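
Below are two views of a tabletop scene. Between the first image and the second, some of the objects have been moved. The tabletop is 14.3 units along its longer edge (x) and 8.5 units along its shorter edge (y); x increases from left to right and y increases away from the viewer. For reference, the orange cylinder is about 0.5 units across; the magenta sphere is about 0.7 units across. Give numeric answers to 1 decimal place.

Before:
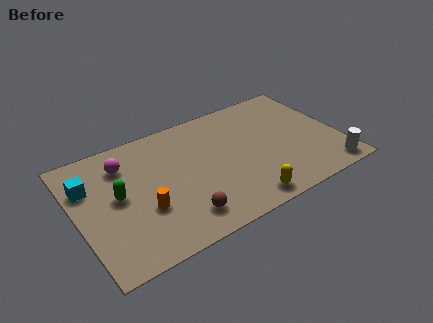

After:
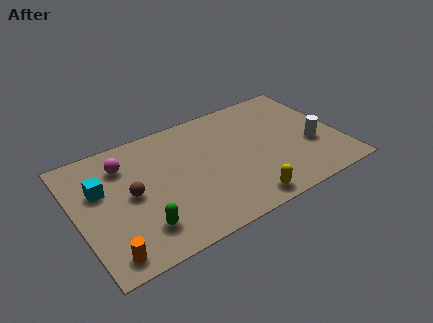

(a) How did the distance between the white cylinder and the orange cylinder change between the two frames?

+1.6

They were about 10.1 units apart before and 11.7 after — 1.6 units further apart.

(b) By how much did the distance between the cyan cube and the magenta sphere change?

-0.3

The distance was about 2.1 in the first image and 1.8 in the second, so they moved 0.3 units closer together.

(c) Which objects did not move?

the yellow capsule and the magenta sphere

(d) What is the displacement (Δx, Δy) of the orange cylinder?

(-2.2, -1.9)

The orange cylinder started near (3.4, 3.0) and ended near (1.2, 1.1).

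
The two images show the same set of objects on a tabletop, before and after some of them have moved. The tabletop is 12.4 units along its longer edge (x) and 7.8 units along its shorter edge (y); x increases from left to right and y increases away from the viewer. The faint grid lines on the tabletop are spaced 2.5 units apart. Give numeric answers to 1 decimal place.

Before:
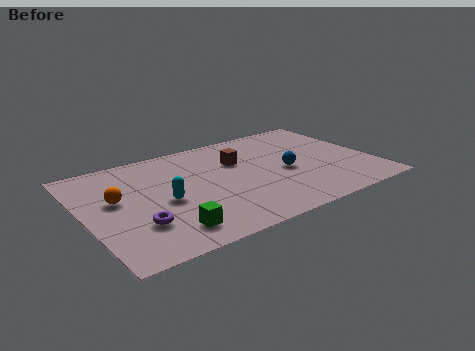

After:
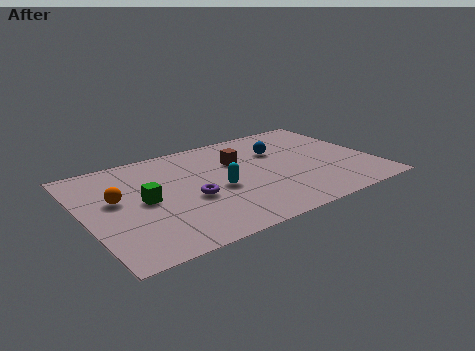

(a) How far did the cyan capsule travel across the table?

2.3

From (3.3, 3.5) to (5.6, 3.4), the cyan capsule covered √(2.3² + 0.1²) ≈ 2.3 units.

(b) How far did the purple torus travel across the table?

2.6

The purple torus moved from about (2.0, 2.3) to (4.4, 3.2), a distance of √(2.4² + 0.9²) ≈ 2.6.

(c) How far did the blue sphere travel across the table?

1.8

The blue sphere was near (8.6, 3.5) before and (8.6, 5.3) after, so it travelled √(0.0² + 1.8²) ≈ 1.8 units.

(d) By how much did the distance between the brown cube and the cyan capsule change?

-1.7

They were about 3.9 units apart before and 2.2 after — 1.7 units closer together.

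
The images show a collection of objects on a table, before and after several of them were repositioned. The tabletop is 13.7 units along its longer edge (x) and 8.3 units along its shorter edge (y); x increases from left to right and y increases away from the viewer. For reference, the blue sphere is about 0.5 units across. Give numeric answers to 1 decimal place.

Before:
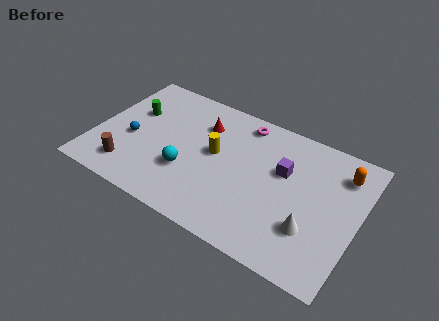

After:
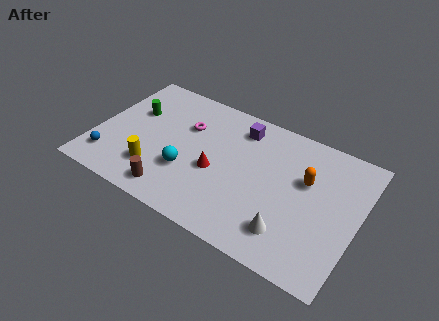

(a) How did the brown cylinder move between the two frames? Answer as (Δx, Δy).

(2.4, -0.4)

From the two frames, the brown cylinder sits at roughly (2.1, 1.6) before and (4.5, 1.2) after.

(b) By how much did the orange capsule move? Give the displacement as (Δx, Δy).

(-1.7, -1.3)

The orange capsule was at about (12.6, 6.5) and moved to about (10.9, 5.2).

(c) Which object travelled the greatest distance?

the yellow cylinder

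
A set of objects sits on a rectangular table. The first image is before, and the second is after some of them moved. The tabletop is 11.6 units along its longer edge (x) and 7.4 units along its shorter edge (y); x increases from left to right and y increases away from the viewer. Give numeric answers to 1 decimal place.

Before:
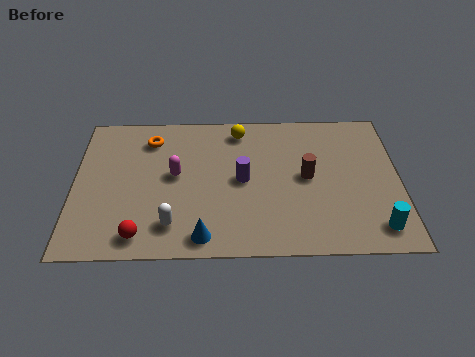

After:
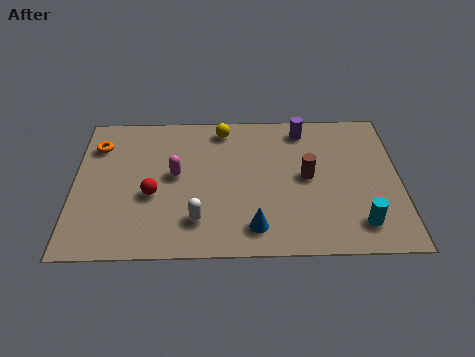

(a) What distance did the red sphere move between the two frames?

2.0

The red sphere was near (2.4, 1.0) before and (2.8, 3.0) after, so it travelled √(0.4² + 2.0²) ≈ 2.0 units.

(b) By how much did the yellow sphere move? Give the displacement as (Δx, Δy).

(-0.6, 0.1)

The yellow sphere started near (5.9, 6.3) and ended near (5.3, 6.4).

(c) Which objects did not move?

the brown cylinder and the magenta capsule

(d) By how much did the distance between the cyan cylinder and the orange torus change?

+0.9

Before: roughly 9.3 units apart; after: 10.2. That's 0.9 units further apart.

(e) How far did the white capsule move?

0.9

The white capsule was near (3.5, 1.5) before and (4.4, 1.7) after, so it travelled √(0.9² + 0.2²) ≈ 0.9 units.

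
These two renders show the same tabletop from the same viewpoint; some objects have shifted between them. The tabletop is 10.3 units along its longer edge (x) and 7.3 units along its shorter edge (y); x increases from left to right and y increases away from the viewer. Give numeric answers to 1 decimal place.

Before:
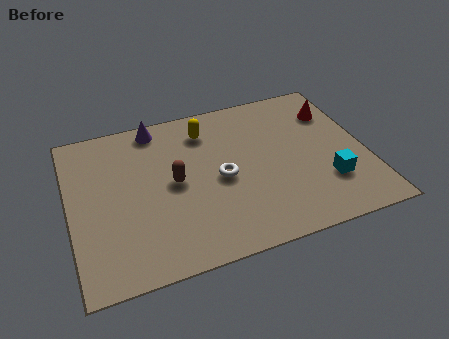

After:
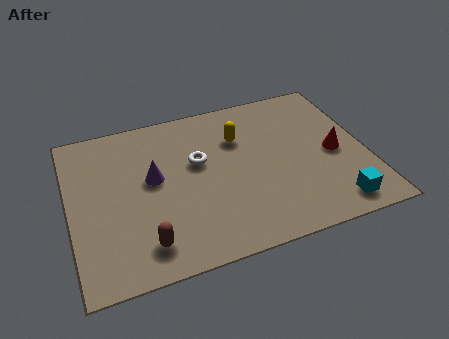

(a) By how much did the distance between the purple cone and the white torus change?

-2.1

Before: roughly 3.7 units apart; after: 1.6. That's 2.1 units closer together.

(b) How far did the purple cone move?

2.4

The purple cone was near (3.2, 6.5) before and (2.9, 4.1) after, so it travelled √(0.3² + 2.4²) ≈ 2.4 units.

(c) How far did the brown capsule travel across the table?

2.7

From (3.6, 3.7) to (2.4, 1.3), the brown capsule covered √(1.2² + 2.4²) ≈ 2.7 units.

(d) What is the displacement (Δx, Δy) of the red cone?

(-0.2, -2.0)

From the two frames, the red cone sits at roughly (9.4, 5.4) before and (9.2, 3.4) after.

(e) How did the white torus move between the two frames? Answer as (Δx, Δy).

(-0.7, 1.0)

The white torus was at about (5.2, 3.4) and moved to about (4.5, 4.4).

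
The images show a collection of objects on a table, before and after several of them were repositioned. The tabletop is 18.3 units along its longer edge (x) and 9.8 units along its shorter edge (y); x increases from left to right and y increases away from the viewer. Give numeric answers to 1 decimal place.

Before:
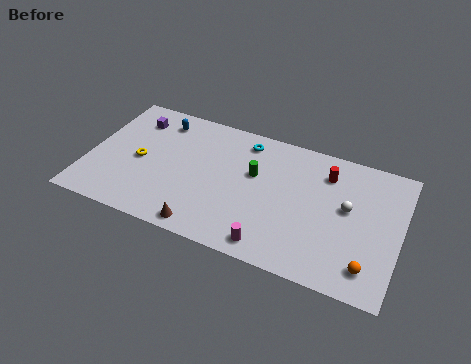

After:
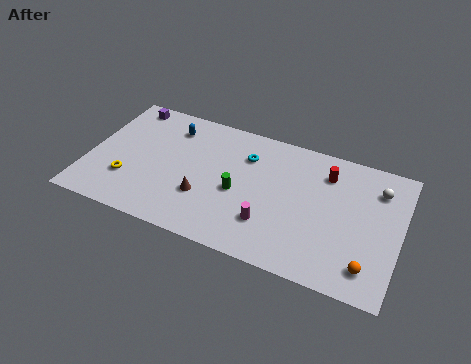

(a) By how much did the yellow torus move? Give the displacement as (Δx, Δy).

(-0.5, -1.7)

The yellow torus started near (3.0, 4.6) and ended near (2.5, 2.9).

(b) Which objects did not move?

the orange sphere and the red cylinder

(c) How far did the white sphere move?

2.6

The white sphere moved from about (15.2, 5.5) to (16.8, 7.5), a distance of √(1.6² + 2.0²) ≈ 2.6.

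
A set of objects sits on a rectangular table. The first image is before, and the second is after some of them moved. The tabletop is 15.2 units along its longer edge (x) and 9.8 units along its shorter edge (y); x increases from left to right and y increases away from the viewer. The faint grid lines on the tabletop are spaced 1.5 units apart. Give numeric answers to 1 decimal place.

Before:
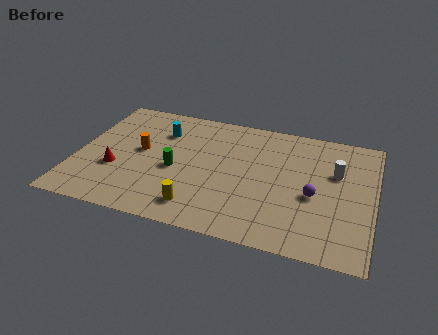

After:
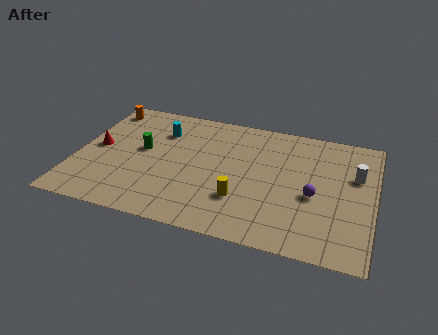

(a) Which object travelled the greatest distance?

the orange cylinder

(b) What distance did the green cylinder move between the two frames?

2.1

The green cylinder moved from about (5.1, 4.3) to (3.3, 5.4), a distance of √(1.8² + 1.1²) ≈ 2.1.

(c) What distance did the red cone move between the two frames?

1.9

The red cone moved from about (2.1, 3.5) to (1.0, 5.0), a distance of √(1.1² + 1.5²) ≈ 1.9.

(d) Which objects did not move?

the purple sphere and the cyan cylinder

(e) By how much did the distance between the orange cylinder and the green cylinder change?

+1.7

The distance was about 2.1 in the first image and 3.8 in the second, so they moved 1.7 units further apart.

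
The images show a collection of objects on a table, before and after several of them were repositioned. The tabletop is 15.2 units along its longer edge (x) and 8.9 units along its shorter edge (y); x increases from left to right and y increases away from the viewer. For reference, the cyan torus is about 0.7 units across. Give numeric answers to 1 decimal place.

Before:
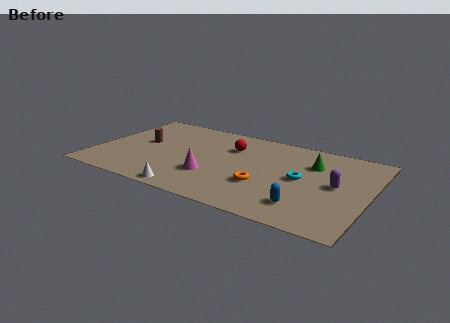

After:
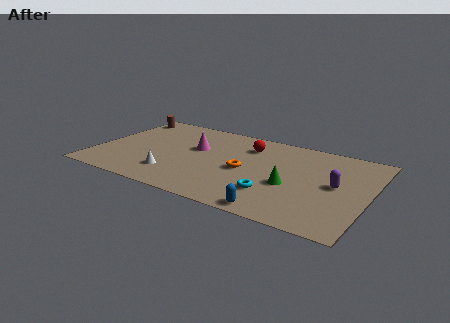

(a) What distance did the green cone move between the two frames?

2.8

From (11.9, 6.3) to (11.0, 3.6), the green cone covered √(0.9² + 2.7²) ≈ 2.8 units.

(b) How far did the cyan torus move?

2.5

From (11.5, 4.5) to (10.2, 2.4), the cyan torus covered √(1.3² + 2.1²) ≈ 2.5 units.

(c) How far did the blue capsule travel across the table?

1.8

The blue capsule was near (12.0, 1.9) before and (10.6, 0.8) after, so it travelled √(1.4² + 1.1²) ≈ 1.8 units.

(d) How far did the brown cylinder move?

3.1

The brown cylinder moved from about (2.4, 4.9) to (0.8, 7.6), a distance of √(1.6² + 2.7²) ≈ 3.1.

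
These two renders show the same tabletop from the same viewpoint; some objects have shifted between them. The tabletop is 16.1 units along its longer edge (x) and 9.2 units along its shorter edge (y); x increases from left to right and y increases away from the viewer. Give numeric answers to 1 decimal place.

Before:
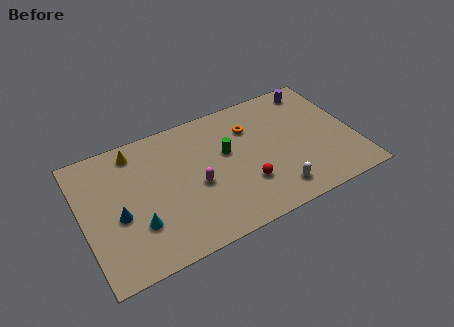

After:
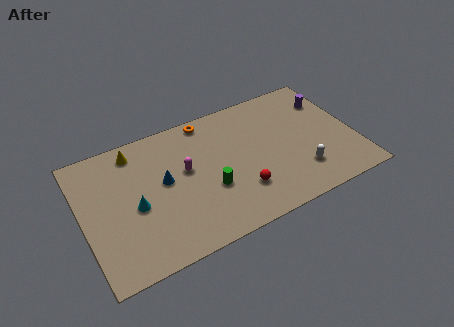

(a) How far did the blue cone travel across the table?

3.0

The blue cone was near (2.0, 3.9) before and (4.8, 5.1) after, so it travelled √(2.8² + 1.2²) ≈ 3.0 units.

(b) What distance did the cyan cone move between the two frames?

1.3

The cyan cone moved from about (3.0, 2.8) to (3.0, 4.1), a distance of √(0.0² + 1.3²) ≈ 1.3.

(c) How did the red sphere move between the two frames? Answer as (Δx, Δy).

(-0.4, -0.3)

From the two frames, the red sphere sits at roughly (9.4, 2.8) before and (9.0, 2.5) after.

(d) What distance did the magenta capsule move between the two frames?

1.4

The magenta capsule moved from about (6.6, 4.0) to (6.1, 5.3), a distance of √(0.5² + 1.3²) ≈ 1.4.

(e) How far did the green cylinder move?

2.5

The green cylinder was near (8.6, 5.5) before and (7.3, 3.4) after, so it travelled √(1.3² + 2.1²) ≈ 2.5 units.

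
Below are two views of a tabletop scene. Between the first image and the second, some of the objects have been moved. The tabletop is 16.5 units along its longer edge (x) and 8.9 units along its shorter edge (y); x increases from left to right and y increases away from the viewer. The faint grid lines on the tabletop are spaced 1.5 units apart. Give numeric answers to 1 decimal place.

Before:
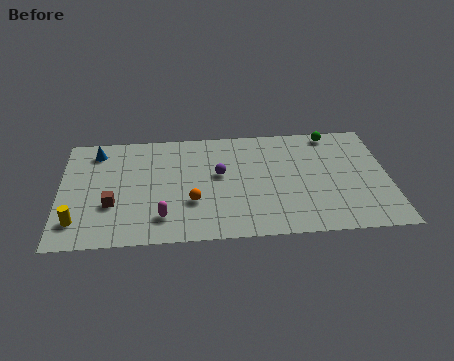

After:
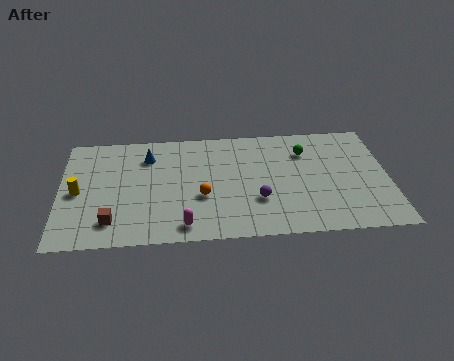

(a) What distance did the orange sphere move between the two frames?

0.6

From (6.6, 3.0) to (7.1, 3.4), the orange sphere covered √(0.5² + 0.4²) ≈ 0.6 units.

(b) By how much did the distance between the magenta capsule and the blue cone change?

-0.5

The distance was about 6.4 in the first image and 5.9 in the second, so they moved 0.5 units closer together.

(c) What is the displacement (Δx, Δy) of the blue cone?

(2.6, -0.6)

From the two frames, the blue cone sits at roughly (1.8, 7.4) before and (4.4, 6.8) after.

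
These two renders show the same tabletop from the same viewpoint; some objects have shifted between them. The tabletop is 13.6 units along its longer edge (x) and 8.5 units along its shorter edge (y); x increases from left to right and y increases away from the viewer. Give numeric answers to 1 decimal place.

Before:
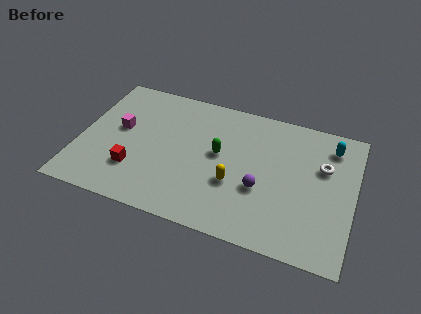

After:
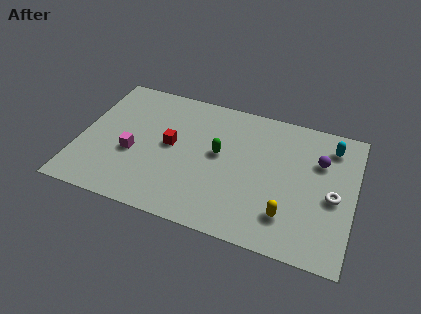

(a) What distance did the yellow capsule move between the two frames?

2.9

From (7.8, 3.1) to (10.5, 2.0), the yellow capsule covered √(2.7² + 1.1²) ≈ 2.9 units.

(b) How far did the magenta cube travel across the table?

1.6

From (1.9, 4.8) to (2.7, 3.4), the magenta cube covered √(0.8² + 1.4²) ≈ 1.6 units.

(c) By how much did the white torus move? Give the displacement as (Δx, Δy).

(0.6, -1.7)

The white torus was at about (12.0, 5.5) and moved to about (12.6, 3.8).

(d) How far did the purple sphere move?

3.7

From (9.1, 3.2) to (11.8, 5.8), the purple sphere covered √(2.7² + 2.6²) ≈ 3.7 units.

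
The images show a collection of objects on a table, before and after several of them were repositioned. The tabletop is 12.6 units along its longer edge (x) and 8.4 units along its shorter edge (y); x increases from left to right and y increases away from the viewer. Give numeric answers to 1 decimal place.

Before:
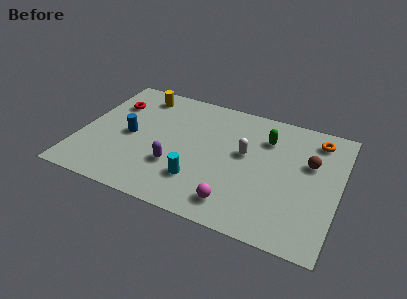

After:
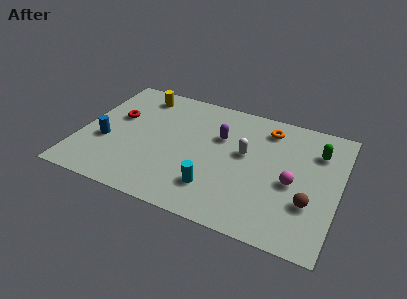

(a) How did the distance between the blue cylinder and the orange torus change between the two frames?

-0.9

They were about 9.4 units apart before and 8.5 after — 0.9 units closer together.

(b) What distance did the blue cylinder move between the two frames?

1.4

The blue cylinder moved from about (2.4, 4.0) to (1.3, 3.2), a distance of √(1.1² + 0.8²) ≈ 1.4.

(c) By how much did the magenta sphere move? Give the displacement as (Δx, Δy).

(2.5, 2.3)

The magenta sphere started near (7.9, 1.4) and ended near (10.4, 3.7).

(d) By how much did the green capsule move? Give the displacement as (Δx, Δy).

(2.5, 0.0)

The green capsule was at about (8.9, 6.2) and moved to about (11.4, 6.2).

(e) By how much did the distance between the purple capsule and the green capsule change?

-0.6

The distance was about 5.4 in the first image and 4.8 in the second, so they moved 0.6 units closer together.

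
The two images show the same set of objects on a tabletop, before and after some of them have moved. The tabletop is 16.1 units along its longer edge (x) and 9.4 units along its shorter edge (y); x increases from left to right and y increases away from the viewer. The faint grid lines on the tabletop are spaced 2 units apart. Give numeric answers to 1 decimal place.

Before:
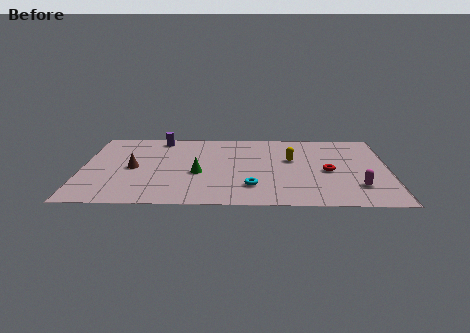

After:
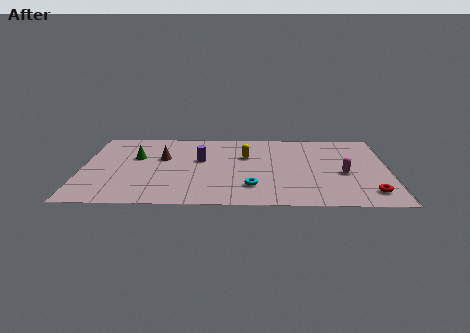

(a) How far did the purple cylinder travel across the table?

3.5

The purple cylinder moved from about (4.0, 8.3) to (6.2, 5.6), a distance of √(2.2² + 2.7²) ≈ 3.5.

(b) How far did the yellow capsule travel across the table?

2.4

From (11.0, 5.7) to (8.6, 6.1), the yellow capsule covered √(2.4² + 0.4²) ≈ 2.4 units.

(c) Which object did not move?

the cyan torus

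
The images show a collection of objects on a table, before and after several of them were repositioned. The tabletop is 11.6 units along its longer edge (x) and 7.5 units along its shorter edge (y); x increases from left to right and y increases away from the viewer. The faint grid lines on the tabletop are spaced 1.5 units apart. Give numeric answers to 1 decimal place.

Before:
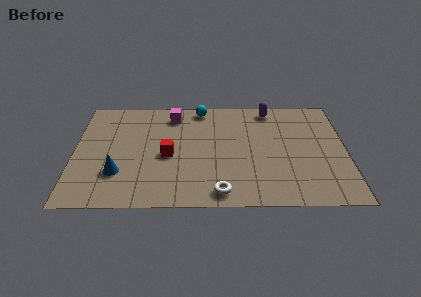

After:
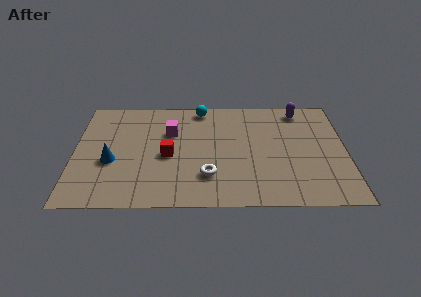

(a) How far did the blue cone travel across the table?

0.9

From (1.9, 2.2) to (1.6, 3.0), the blue cone covered √(0.3² + 0.8²) ≈ 0.9 units.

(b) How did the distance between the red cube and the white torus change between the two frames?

-1.1

Before: roughly 3.3 units apart; after: 2.2. That's 1.1 units closer together.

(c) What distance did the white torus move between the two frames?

1.2

From (6.2, 0.9) to (5.7, 2.0), the white torus covered √(0.5² + 1.1²) ≈ 1.2 units.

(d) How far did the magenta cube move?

1.2

The magenta cube moved from about (4.2, 6.2) to (4.1, 5.0), a distance of √(0.1² + 1.2²) ≈ 1.2.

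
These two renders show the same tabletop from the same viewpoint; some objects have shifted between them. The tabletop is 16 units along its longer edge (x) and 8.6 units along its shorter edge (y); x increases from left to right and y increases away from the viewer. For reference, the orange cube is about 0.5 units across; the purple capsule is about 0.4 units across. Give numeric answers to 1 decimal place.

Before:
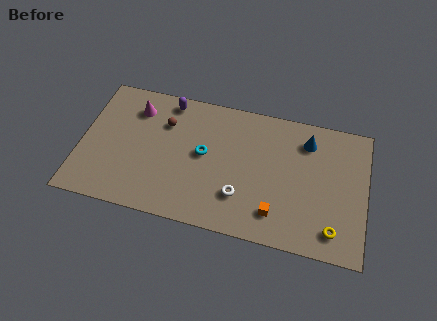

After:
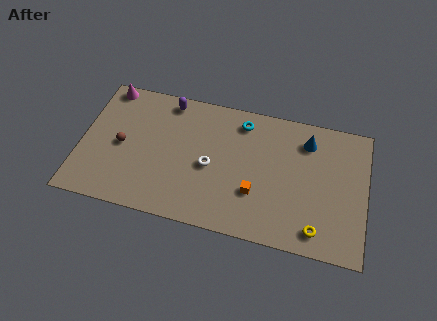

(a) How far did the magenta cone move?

2.0

The magenta cone was near (2.9, 6.7) before and (1.2, 7.8) after, so it travelled √(1.7² + 1.1²) ≈ 2.0 units.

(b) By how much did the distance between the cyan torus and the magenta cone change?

+3.2

Before: roughly 4.5 units apart; after: 7.7. That's 3.2 units further apart.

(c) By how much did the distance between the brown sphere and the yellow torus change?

+0.7

Before: roughly 10.7 units apart; after: 11.4. That's 0.7 units further apart.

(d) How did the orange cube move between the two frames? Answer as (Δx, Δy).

(-1.2, 1.0)

The orange cube was at about (11.1, 1.8) and moved to about (9.9, 2.8).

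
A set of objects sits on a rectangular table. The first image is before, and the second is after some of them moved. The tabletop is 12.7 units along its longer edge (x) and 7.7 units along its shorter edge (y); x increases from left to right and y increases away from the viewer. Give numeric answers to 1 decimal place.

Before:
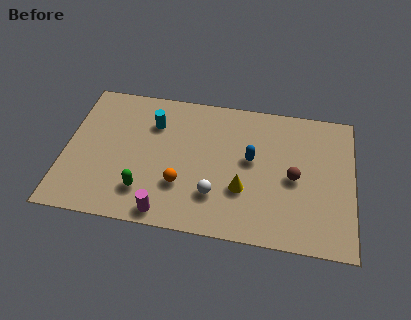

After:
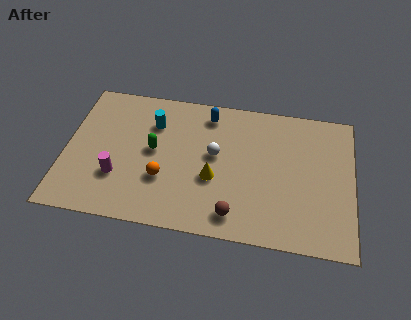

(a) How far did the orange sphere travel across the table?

0.8

The orange sphere moved from about (5.2, 2.4) to (4.4, 2.6), a distance of √(0.8² + 0.2²) ≈ 0.8.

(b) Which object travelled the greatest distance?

the brown sphere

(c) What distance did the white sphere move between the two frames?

2.2

The white sphere was near (6.7, 2.1) before and (6.6, 4.3) after, so it travelled √(0.1² + 2.2²) ≈ 2.2 units.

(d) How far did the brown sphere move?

3.5

From (10.1, 3.6) to (7.6, 1.2), the brown sphere covered √(2.5² + 2.4²) ≈ 3.5 units.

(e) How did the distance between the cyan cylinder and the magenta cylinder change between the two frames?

-1.4

They were about 4.9 units apart before and 3.5 after — 1.4 units closer together.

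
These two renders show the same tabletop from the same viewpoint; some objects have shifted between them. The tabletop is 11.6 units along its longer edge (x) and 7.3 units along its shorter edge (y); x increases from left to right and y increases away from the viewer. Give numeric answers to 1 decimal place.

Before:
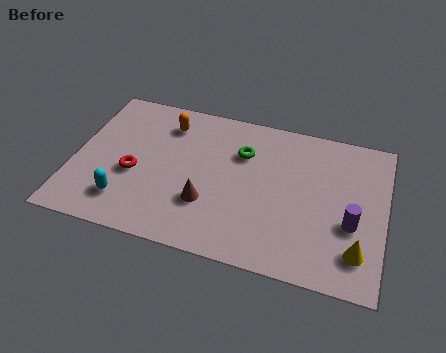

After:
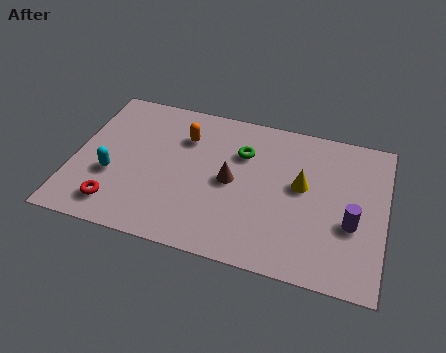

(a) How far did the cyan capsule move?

1.3

The cyan capsule moved from about (2.1, 1.6) to (1.5, 2.7), a distance of √(0.6² + 1.1²) ≈ 1.3.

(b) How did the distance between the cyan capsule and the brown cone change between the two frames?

+1.4

They were about 3.1 units apart before and 4.5 after — 1.4 units further apart.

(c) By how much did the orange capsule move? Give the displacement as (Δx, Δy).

(0.7, -0.5)

The orange capsule started near (3.3, 5.8) and ended near (4.0, 5.3).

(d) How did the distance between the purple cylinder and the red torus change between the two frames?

+0.6

They were about 8.1 units apart before and 8.7 after — 0.6 units further apart.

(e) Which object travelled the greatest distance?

the yellow cone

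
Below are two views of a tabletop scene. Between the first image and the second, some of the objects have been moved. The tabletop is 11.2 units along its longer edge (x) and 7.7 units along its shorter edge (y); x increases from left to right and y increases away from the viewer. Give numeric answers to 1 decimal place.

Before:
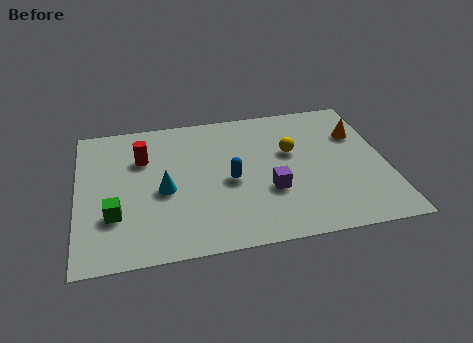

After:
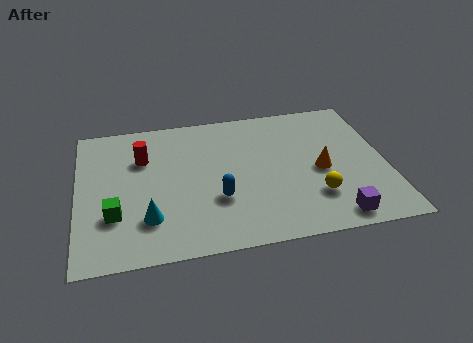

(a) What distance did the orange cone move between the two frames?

2.3

The orange cone moved from about (10.3, 5.3) to (8.8, 3.5), a distance of √(1.5² + 1.8²) ≈ 2.3.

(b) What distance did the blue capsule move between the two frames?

1.0

The blue capsule was near (5.5, 3.5) before and (5.0, 2.6) after, so it travelled √(0.5² + 0.9²) ≈ 1.0 units.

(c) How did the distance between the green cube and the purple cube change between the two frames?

+2.3

Before: roughly 5.6 units apart; after: 7.9. That's 2.3 units further apart.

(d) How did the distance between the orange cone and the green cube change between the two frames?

-1.9

Before: roughly 9.5 units apart; after: 7.6. That's 1.9 units closer together.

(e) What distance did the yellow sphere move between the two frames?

2.7

From (7.8, 4.7) to (8.5, 2.1), the yellow sphere covered √(0.7² + 2.6²) ≈ 2.7 units.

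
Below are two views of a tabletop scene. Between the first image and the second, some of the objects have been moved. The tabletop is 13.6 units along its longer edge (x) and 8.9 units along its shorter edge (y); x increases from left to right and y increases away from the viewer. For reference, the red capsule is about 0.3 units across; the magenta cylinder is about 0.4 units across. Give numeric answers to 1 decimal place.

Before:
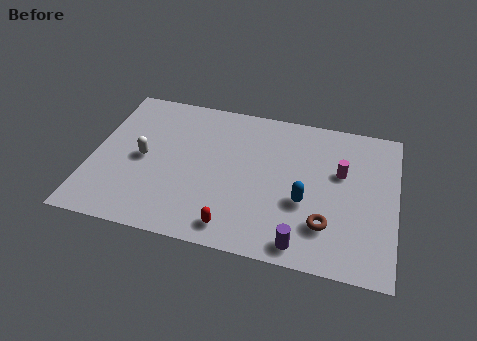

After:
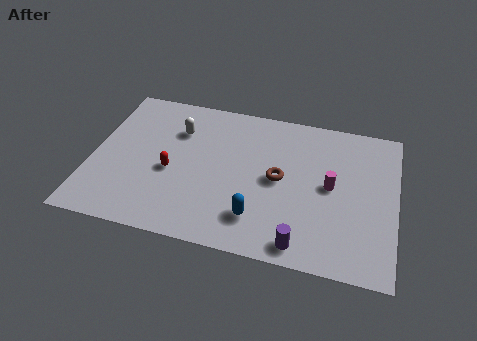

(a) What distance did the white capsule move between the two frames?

2.5

From (2.3, 4.3) to (3.7, 6.4), the white capsule covered √(1.4² + 2.1²) ≈ 2.5 units.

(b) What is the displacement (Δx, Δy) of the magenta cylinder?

(-0.4, -0.9)

The magenta cylinder was at about (11.1, 5.5) and moved to about (10.7, 4.6).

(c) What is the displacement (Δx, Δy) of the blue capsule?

(-2.0, -1.4)

From the two frames, the blue capsule sits at roughly (9.6, 3.4) before and (7.6, 2.0) after.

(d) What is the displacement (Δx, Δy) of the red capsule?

(-3.0, 2.6)

From the two frames, the red capsule sits at roughly (6.6, 1.2) before and (3.6, 3.8) after.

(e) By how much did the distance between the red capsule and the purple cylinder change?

+3.6

The distance was about 3.0 in the first image and 6.6 in the second, so they moved 3.6 units further apart.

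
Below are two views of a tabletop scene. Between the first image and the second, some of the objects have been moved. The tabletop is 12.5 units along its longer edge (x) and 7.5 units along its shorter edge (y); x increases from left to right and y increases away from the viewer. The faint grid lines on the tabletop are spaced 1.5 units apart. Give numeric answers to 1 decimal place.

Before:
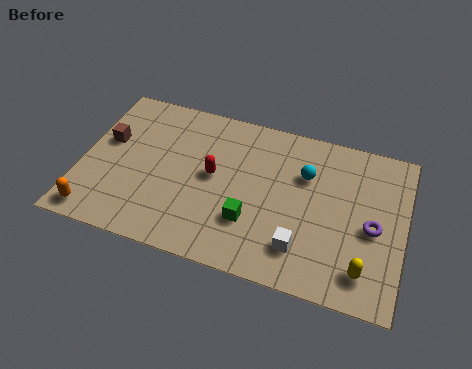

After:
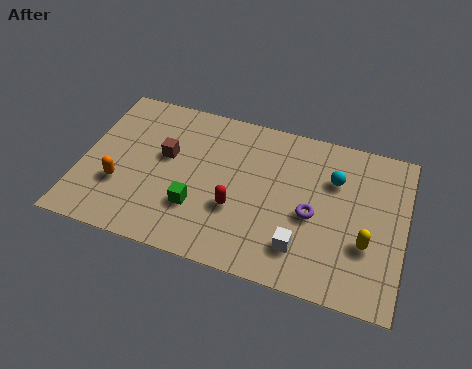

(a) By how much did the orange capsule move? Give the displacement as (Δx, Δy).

(0.8, 1.6)

The orange capsule was at about (0.8, 0.9) and moved to about (1.6, 2.5).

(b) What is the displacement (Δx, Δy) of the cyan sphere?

(1.1, 0.1)

From the two frames, the cyan sphere sits at roughly (8.6, 5.1) before and (9.7, 5.2) after.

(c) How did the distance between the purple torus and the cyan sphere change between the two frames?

-1.2

The distance was about 3.2 in the first image and 2.0 in the second, so they moved 1.2 units closer together.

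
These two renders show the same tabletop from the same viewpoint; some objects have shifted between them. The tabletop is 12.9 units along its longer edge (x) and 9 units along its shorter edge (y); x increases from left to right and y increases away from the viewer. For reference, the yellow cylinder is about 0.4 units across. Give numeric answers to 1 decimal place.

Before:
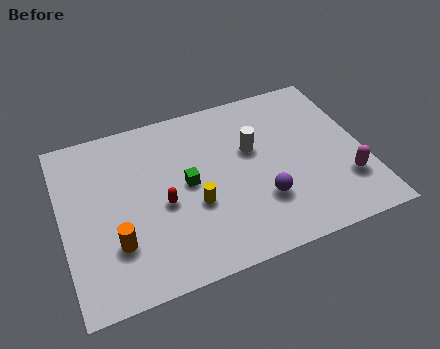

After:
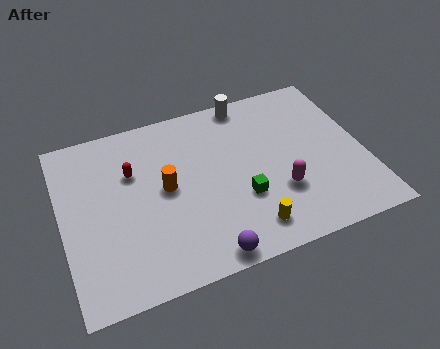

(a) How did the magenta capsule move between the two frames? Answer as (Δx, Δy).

(-2.8, 0.4)

The magenta capsule was at about (11.9, 2.5) and moved to about (9.1, 2.9).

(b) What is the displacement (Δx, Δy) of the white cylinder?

(0.1, 2.7)

The white cylinder started near (8.2, 5.5) and ended near (8.3, 8.2).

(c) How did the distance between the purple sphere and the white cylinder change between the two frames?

+5.0

Before: roughly 2.8 units apart; after: 7.8. That's 5.0 units further apart.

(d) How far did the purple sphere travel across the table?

3.2

The purple sphere was near (8.3, 2.7) before and (5.7, 0.8) after, so it travelled √(2.6² + 1.9²) ≈ 3.2 units.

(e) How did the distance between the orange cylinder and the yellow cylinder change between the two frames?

+1.0

Before: roughly 3.5 units apart; after: 4.5. That's 1.0 units further apart.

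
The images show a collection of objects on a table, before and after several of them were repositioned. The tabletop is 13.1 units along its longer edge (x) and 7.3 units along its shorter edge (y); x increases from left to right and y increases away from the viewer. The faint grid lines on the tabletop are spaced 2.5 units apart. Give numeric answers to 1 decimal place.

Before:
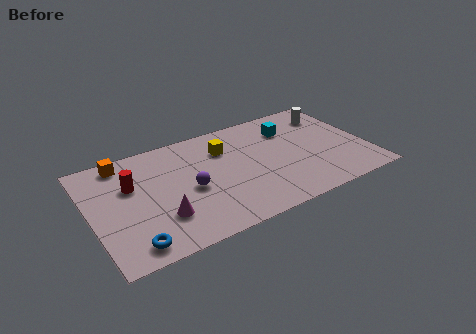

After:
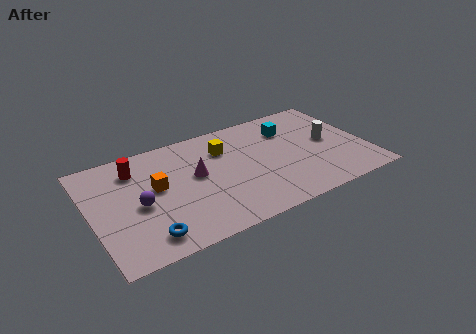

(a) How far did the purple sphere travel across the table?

2.4

From (4.6, 3.3) to (2.2, 3.3), the purple sphere covered √(2.4² + 0.0²) ≈ 2.4 units.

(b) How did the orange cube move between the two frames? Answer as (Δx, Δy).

(1.3, -2.3)

The orange cube was at about (1.8, 6.4) and moved to about (3.1, 4.1).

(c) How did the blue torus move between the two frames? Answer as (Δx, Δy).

(0.7, 0.2)

From the two frames, the blue torus sits at roughly (1.6, 1.0) before and (2.3, 1.2) after.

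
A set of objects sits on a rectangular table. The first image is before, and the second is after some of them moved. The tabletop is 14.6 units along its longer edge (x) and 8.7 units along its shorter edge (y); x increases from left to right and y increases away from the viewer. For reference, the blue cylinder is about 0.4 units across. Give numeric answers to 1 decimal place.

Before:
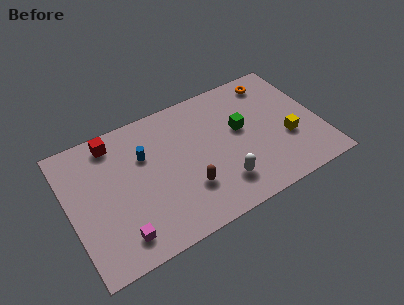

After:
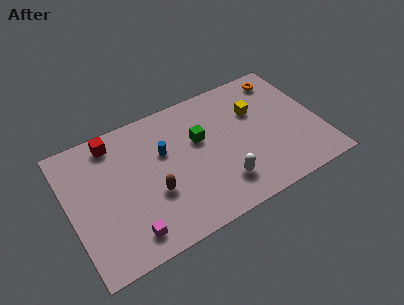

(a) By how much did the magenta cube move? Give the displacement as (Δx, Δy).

(0.5, -0.1)

The magenta cube started near (2.5, 1.5) and ended near (3.0, 1.4).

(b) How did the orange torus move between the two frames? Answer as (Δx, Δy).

(0.6, 0.0)

From the two frames, the orange torus sits at roughly (12.4, 7.4) before and (13.0, 7.4) after.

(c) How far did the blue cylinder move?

1.1

The blue cylinder was near (4.5, 5.8) before and (5.6, 5.5) after, so it travelled √(1.1² + 0.3²) ≈ 1.1 units.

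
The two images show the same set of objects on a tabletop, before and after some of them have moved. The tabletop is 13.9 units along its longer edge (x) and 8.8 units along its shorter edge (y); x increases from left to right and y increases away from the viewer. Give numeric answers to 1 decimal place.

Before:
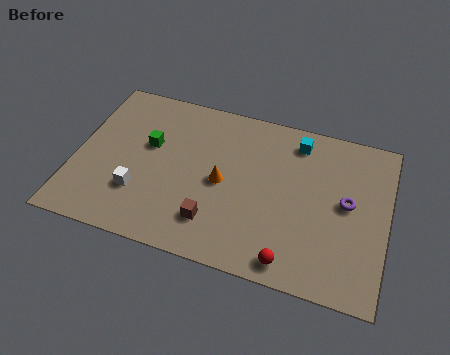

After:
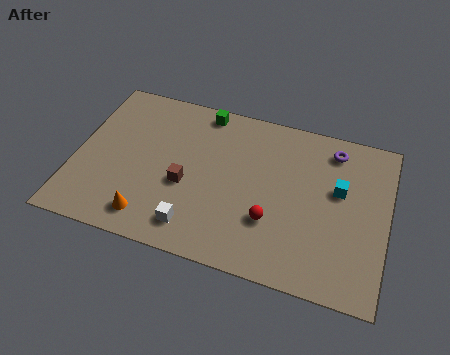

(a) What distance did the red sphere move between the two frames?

2.1

The red sphere moved from about (9.9, 1.0) to (8.9, 2.8), a distance of √(1.0² + 1.8²) ≈ 2.1.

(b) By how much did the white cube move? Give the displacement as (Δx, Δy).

(2.6, -1.1)

The white cube was at about (3.0, 2.6) and moved to about (5.6, 1.5).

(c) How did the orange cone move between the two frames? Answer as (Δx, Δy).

(-3.0, -2.8)

From the two frames, the orange cone sits at roughly (6.6, 4.2) before and (3.6, 1.4) after.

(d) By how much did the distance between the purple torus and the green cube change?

-3.0

Before: roughly 8.9 units apart; after: 5.9. That's 3.0 units closer together.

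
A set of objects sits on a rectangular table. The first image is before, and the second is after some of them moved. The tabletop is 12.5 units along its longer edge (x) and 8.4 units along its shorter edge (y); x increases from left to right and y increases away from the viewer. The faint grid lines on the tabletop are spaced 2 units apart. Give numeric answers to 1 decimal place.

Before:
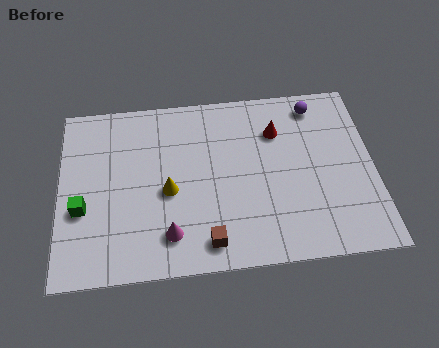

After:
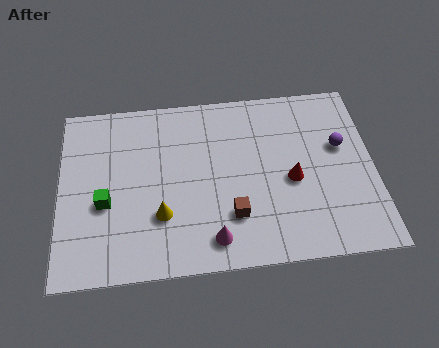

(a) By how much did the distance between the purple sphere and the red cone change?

+0.5

They were about 1.9 units apart before and 2.4 after — 0.5 units further apart.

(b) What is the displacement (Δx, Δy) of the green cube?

(0.9, 0.2)

From the two frames, the green cube sits at roughly (0.9, 3.2) before and (1.8, 3.4) after.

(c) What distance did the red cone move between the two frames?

2.5

The red cone moved from about (8.7, 6.1) to (9.2, 3.7), a distance of √(0.5² + 2.4²) ≈ 2.5.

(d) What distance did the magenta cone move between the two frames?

1.7

The magenta cone was near (4.3, 1.7) before and (6.0, 1.3) after, so it travelled √(1.7² + 0.4²) ≈ 1.7 units.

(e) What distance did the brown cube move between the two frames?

1.5

The brown cube moved from about (5.8, 1.2) to (6.8, 2.3), a distance of √(1.0² + 1.1²) ≈ 1.5.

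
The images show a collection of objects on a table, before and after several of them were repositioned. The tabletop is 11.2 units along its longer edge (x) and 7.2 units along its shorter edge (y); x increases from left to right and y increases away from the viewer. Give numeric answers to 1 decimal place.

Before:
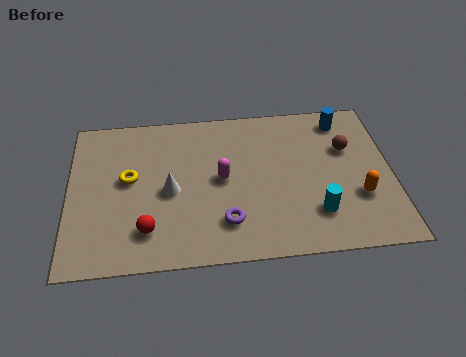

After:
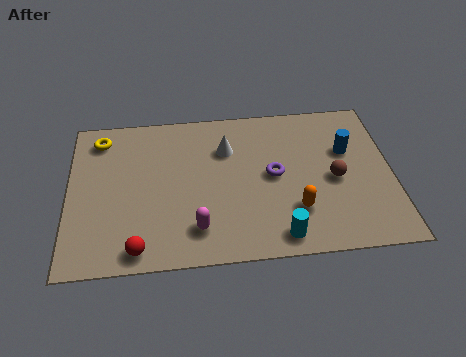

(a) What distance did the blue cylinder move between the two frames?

1.5

The blue cylinder was near (9.6, 6.1) before and (9.7, 4.6) after, so it travelled √(0.1² + 1.5²) ≈ 1.5 units.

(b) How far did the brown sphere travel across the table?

1.5

The brown sphere moved from about (9.7, 4.7) to (9.2, 3.3), a distance of √(0.5² + 1.4²) ≈ 1.5.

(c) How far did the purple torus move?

2.6

From (5.4, 1.7) to (7.1, 3.7), the purple torus covered √(1.7² + 2.0²) ≈ 2.6 units.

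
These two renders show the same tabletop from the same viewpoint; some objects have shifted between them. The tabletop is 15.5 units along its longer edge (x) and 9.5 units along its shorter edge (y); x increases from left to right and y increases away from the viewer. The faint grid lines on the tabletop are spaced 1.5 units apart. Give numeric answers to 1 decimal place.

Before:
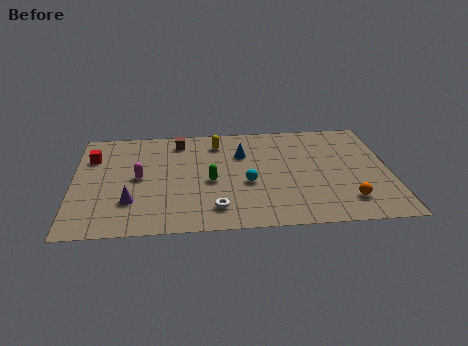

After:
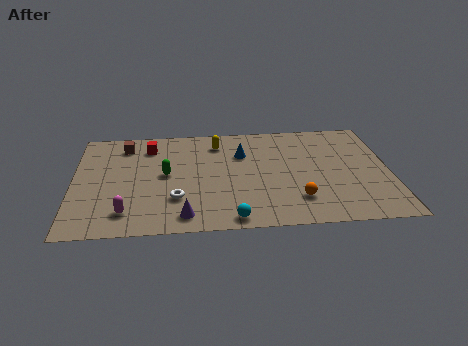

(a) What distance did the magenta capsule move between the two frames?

3.1

The magenta capsule moved from about (3.2, 4.8) to (2.6, 1.8), a distance of √(0.6² + 3.0²) ≈ 3.1.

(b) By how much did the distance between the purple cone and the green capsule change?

-0.4

The distance was about 4.2 in the first image and 3.8 in the second, so they moved 0.4 units closer together.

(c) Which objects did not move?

the blue cone and the yellow capsule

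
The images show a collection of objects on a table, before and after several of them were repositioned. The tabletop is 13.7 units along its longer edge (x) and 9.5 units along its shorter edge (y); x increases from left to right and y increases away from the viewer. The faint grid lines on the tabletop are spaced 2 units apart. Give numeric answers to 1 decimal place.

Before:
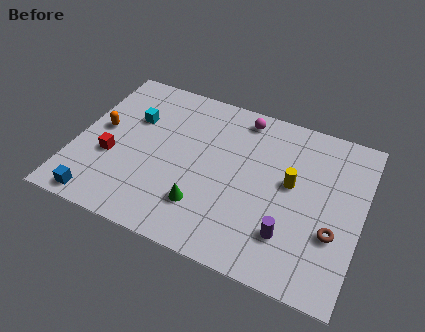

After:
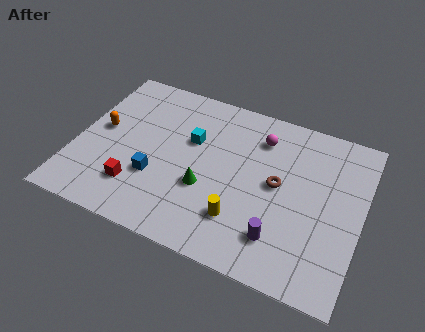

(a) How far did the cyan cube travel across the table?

2.9

The cyan cube was near (2.5, 6.3) before and (5.4, 6.0) after, so it travelled √(2.9² + 0.3²) ≈ 2.9 units.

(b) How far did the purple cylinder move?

0.5

The purple cylinder was near (10.5, 2.4) before and (10.1, 2.1) after, so it travelled √(0.4² + 0.3²) ≈ 0.5 units.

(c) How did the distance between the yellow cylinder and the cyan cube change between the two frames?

-3.3

They were about 7.9 units apart before and 4.6 after — 3.3 units closer together.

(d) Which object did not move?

the orange capsule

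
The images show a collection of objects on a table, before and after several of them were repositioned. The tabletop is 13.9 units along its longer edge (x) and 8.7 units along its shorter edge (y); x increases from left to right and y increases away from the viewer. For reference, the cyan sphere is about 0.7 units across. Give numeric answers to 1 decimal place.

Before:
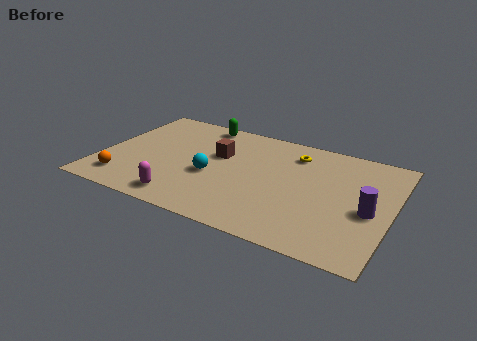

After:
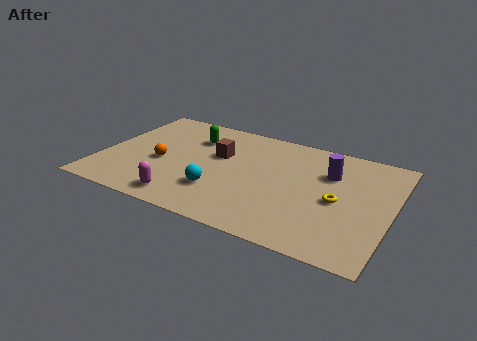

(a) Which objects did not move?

the magenta capsule and the brown cube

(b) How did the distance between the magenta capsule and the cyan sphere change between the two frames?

-0.6

Before: roughly 2.6 units apart; after: 2.0. That's 0.6 units closer together.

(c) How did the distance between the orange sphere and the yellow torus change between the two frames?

-0.8

The distance was about 9.3 in the first image and 8.5 in the second, so they moved 0.8 units closer together.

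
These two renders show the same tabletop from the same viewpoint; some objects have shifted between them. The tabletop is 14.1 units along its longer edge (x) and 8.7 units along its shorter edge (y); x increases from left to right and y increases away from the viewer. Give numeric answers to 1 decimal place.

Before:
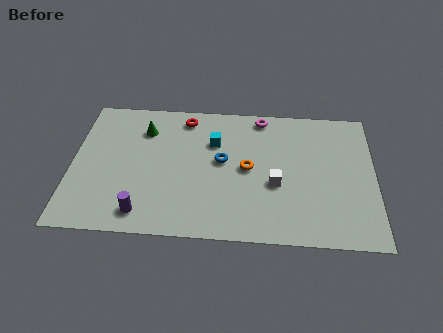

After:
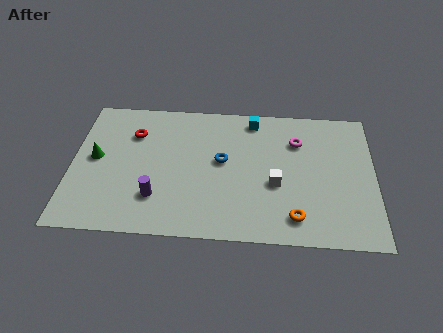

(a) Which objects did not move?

the white cube and the blue torus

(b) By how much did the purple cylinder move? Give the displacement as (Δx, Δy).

(0.6, 1.0)

The purple cylinder started near (3.4, 1.3) and ended near (4.0, 2.3).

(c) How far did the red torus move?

2.7

From (5.2, 7.5) to (2.8, 6.3), the red torus covered √(2.4² + 1.2²) ≈ 2.7 units.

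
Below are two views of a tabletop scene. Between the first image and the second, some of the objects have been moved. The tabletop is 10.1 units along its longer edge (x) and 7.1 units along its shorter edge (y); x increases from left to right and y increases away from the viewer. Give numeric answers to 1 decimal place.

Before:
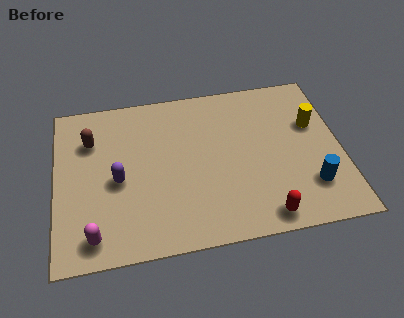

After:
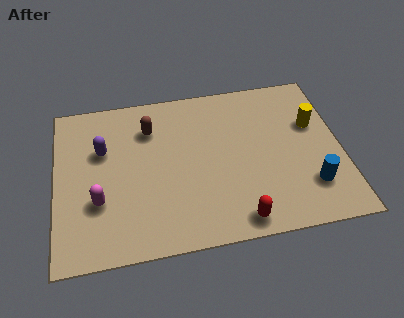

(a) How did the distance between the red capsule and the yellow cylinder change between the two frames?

+0.5

Before: roughly 4.2 units apart; after: 4.7. That's 0.5 units further apart.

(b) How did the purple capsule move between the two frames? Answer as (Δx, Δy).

(-0.5, 1.4)

From the two frames, the purple capsule sits at roughly (2.2, 3.2) before and (1.7, 4.6) after.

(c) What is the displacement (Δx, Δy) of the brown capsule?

(2.1, 0.2)

From the two frames, the brown capsule sits at roughly (1.3, 5.1) before and (3.4, 5.3) after.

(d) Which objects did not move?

the blue cylinder and the yellow cylinder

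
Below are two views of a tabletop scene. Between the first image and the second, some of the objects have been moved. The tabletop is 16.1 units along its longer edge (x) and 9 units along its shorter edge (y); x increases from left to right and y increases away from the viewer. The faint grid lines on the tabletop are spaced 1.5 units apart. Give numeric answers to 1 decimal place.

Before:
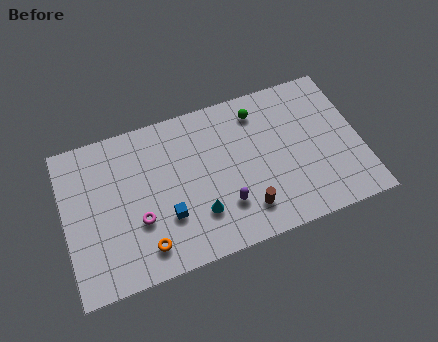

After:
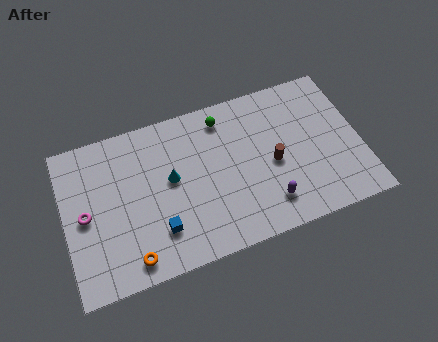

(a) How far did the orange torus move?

0.9

From (4.1, 1.6) to (3.3, 1.2), the orange torus covered √(0.8² + 0.4²) ≈ 0.9 units.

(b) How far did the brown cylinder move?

2.8

The brown cylinder was near (9.6, 1.9) before and (11.3, 4.1) after, so it travelled √(1.7² + 2.2²) ≈ 2.8 units.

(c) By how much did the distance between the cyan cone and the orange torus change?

+1.4

They were about 3.1 units apart before and 4.5 after — 1.4 units further apart.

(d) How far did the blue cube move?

0.8

The blue cube moved from about (5.4, 2.9) to (4.9, 2.3), a distance of √(0.5² + 0.6²) ≈ 0.8.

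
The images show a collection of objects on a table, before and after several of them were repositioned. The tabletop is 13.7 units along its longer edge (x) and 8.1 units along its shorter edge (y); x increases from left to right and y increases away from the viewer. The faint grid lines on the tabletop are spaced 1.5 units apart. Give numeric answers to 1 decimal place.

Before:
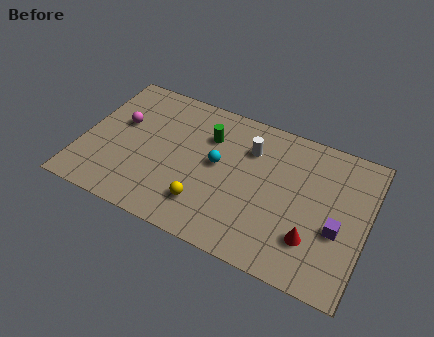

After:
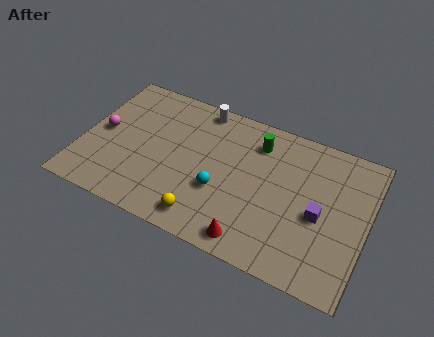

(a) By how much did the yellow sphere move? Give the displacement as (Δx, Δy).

(0.1, -0.7)

The yellow sphere was at about (6.2, 1.9) and moved to about (6.3, 1.2).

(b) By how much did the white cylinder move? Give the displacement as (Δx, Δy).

(-2.6, 1.4)

The white cylinder started near (7.9, 5.9) and ended near (5.3, 7.3).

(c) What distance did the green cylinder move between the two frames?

2.4

The green cylinder moved from about (5.9, 5.8) to (8.2, 6.4), a distance of √(2.3² + 0.6²) ≈ 2.4.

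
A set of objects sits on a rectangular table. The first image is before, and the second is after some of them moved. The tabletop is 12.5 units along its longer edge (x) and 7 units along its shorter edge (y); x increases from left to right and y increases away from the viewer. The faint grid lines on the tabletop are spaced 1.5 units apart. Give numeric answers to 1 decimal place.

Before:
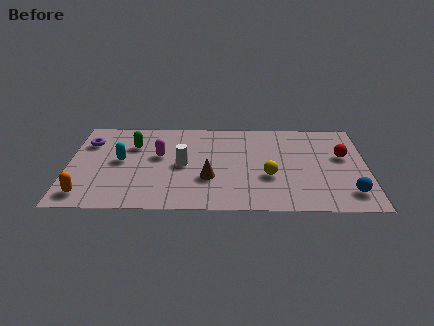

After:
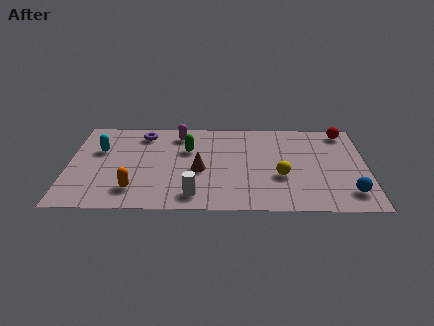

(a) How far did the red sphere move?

1.9

The red sphere moved from about (11.5, 4.2) to (11.6, 6.1), a distance of √(0.1² + 1.9²) ≈ 1.9.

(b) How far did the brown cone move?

0.7

The brown cone moved from about (5.9, 2.4) to (5.5, 3.0), a distance of √(0.4² + 0.6²) ≈ 0.7.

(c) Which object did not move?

the blue sphere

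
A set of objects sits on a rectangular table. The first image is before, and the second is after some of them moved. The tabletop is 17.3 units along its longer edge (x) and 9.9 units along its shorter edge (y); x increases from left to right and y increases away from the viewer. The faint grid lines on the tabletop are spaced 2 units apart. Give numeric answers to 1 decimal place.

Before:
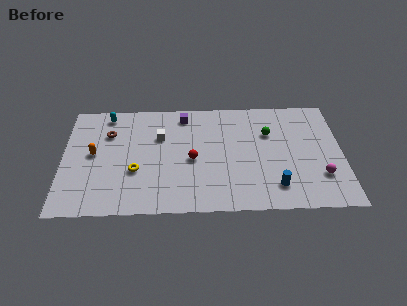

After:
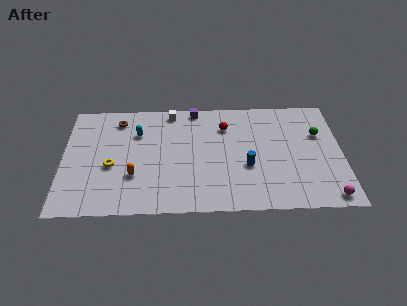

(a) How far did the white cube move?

2.4

The white cube was near (6.0, 6.6) before and (6.7, 8.9) after, so it travelled √(0.7² + 2.3²) ≈ 2.4 units.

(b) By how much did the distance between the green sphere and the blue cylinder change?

+0.5

The distance was about 4.7 in the first image and 5.2 in the second, so they moved 0.5 units further apart.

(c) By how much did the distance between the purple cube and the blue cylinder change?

-2.4

The distance was about 8.6 in the first image and 6.2 in the second, so they moved 2.4 units closer together.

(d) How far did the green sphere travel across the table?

3.1

The green sphere was near (12.8, 6.7) before and (15.9, 6.5) after, so it travelled √(3.1² + 0.2²) ≈ 3.1 units.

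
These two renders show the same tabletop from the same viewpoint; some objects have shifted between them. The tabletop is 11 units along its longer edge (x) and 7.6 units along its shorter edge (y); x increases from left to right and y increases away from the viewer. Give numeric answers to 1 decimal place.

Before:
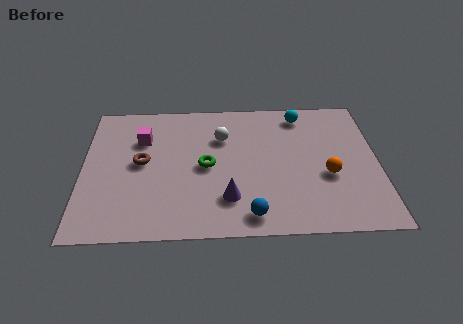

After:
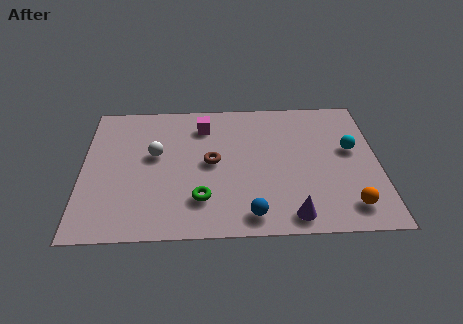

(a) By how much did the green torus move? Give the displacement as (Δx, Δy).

(-0.2, -1.8)

The green torus was at about (4.6, 3.7) and moved to about (4.4, 1.9).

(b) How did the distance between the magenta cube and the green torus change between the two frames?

+1.2

The distance was about 2.9 in the first image and 4.1 in the second, so they moved 1.2 units further apart.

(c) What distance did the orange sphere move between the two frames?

1.8

The orange sphere was near (9.1, 3.0) before and (9.8, 1.3) after, so it travelled √(0.7² + 1.7²) ≈ 1.8 units.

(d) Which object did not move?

the blue sphere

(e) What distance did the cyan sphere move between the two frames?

2.8

The cyan sphere moved from about (8.2, 6.5) to (10.0, 4.4), a distance of √(1.8² + 2.1²) ≈ 2.8.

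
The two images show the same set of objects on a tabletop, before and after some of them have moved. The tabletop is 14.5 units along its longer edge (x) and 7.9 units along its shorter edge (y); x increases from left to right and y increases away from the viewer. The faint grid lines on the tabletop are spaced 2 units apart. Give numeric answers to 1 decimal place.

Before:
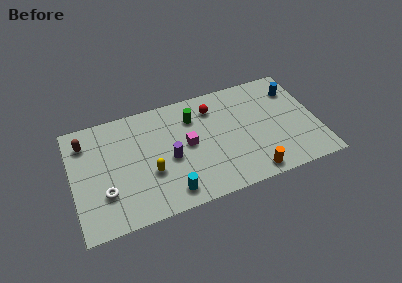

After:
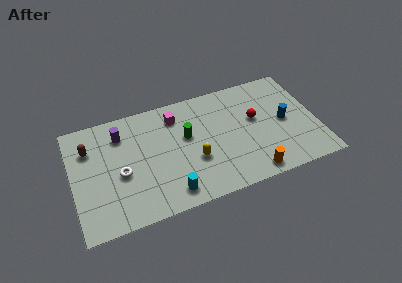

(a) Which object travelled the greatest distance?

the purple cylinder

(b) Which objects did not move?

the cyan cylinder and the orange cylinder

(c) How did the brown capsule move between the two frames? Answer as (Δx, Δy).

(0.2, -0.5)

The brown capsule was at about (0.9, 6.2) and moved to about (1.1, 5.7).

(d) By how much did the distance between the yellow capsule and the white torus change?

+1.6

The distance was about 2.7 in the first image and 4.3 in the second, so they moved 1.6 units further apart.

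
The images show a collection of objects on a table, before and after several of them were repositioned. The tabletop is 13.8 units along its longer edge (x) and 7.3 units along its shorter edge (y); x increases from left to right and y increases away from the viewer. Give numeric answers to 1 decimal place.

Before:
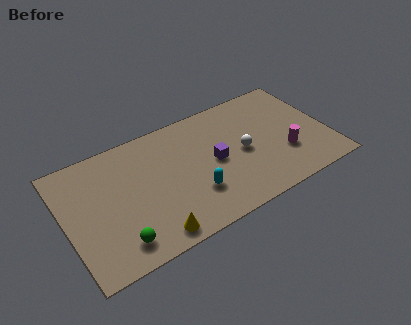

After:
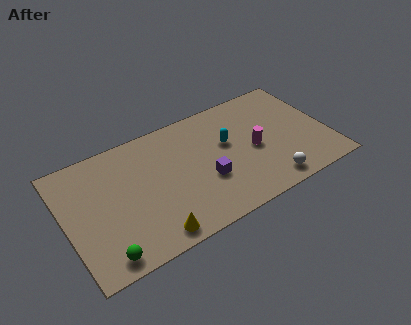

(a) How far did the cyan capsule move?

3.0

From (6.5, 2.2) to (8.6, 4.4), the cyan capsule covered √(2.1² + 2.2²) ≈ 3.0 units.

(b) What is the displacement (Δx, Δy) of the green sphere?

(-0.8, -0.4)

The green sphere was at about (2.4, 1.3) and moved to about (1.6, 0.9).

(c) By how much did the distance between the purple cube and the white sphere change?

+2.0

They were about 1.5 units apart before and 3.5 after — 2.0 units further apart.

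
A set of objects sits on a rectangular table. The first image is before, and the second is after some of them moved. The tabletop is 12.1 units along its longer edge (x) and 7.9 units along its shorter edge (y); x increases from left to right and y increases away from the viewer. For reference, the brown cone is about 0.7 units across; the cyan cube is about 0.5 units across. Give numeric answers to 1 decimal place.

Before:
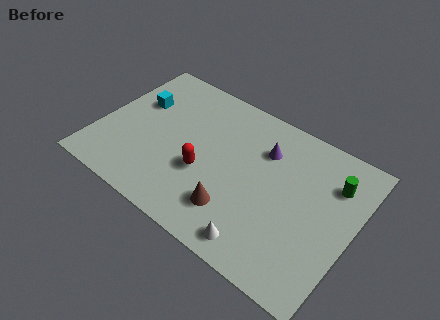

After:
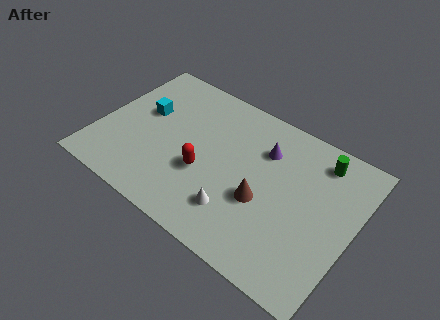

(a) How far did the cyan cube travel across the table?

0.6

The cyan cube moved from about (1.5, 5.1) to (1.9, 4.7), a distance of √(0.4² + 0.4²) ≈ 0.6.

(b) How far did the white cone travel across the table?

1.6

The white cone was near (8.3, 1.0) before and (7.0, 1.9) after, so it travelled √(1.3² + 0.9²) ≈ 1.6 units.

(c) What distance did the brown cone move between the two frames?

1.6

From (6.9, 1.9) to (8.0, 3.1), the brown cone covered √(1.1² + 1.2²) ≈ 1.6 units.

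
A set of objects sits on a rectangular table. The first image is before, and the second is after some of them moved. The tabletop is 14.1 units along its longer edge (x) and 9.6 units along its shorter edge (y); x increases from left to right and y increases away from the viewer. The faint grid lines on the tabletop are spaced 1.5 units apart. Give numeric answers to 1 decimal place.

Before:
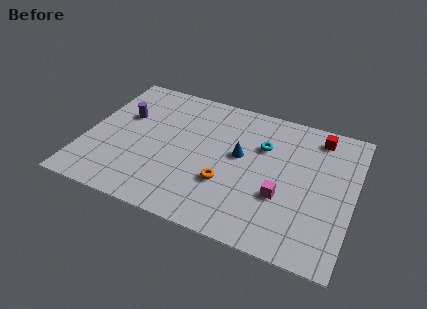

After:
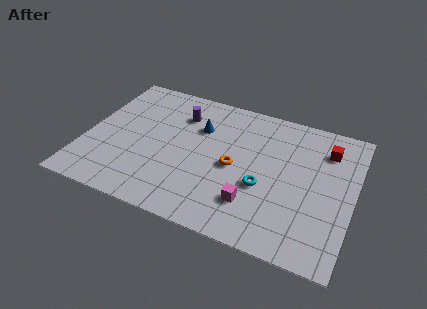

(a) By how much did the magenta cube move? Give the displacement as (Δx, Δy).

(-1.4, -1.0)

The magenta cube was at about (10.5, 3.4) and moved to about (9.1, 2.4).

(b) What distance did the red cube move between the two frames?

0.9

From (12.0, 8.2) to (12.5, 7.4), the red cube covered √(0.5² + 0.8²) ≈ 0.9 units.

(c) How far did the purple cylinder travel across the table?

3.1

The purple cylinder was near (1.8, 6.1) before and (4.7, 7.2) after, so it travelled √(2.9² + 1.1²) ≈ 3.1 units.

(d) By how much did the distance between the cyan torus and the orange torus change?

-1.9

They were about 3.7 units apart before and 1.8 after — 1.9 units closer together.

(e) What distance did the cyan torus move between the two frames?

2.8

From (9.2, 6.5) to (9.5, 3.7), the cyan torus covered √(0.3² + 2.8²) ≈ 2.8 units.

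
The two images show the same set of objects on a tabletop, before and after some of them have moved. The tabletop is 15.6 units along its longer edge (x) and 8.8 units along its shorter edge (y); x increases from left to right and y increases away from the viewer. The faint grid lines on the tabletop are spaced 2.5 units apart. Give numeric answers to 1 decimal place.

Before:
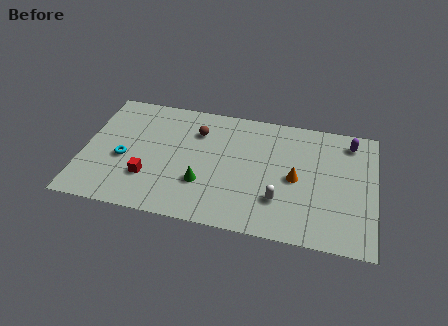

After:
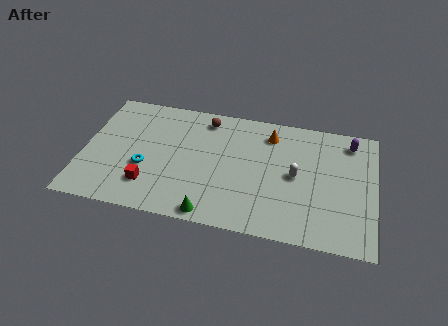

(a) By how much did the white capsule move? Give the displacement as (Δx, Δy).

(0.8, 1.9)

The white capsule was at about (10.6, 2.5) and moved to about (11.4, 4.4).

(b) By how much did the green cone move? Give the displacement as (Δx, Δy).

(0.6, -2.0)

The green cone was at about (6.5, 2.8) and moved to about (7.1, 0.8).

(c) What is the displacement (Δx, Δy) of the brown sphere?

(0.4, 1.0)

The brown sphere was at about (6.0, 6.5) and moved to about (6.4, 7.5).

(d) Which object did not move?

the purple capsule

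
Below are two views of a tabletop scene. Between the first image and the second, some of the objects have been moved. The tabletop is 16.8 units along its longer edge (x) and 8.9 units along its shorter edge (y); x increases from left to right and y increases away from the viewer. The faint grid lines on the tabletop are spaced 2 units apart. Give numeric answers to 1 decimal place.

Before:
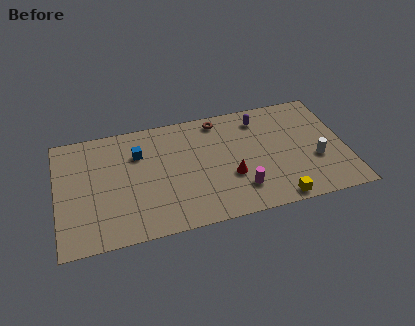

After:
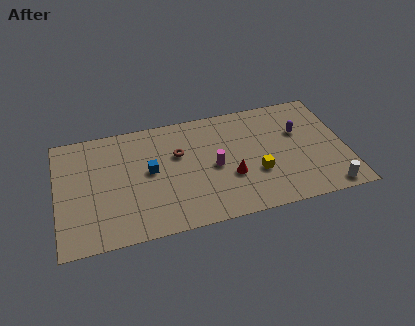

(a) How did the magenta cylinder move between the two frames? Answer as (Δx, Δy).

(-1.4, 2.1)

The magenta cylinder was at about (10.5, 2.1) and moved to about (9.1, 4.2).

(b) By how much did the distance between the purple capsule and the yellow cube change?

-2.8

They were about 6.5 units apart before and 3.7 after — 2.8 units closer together.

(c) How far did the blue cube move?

1.6

From (4.8, 6.3) to (5.4, 4.8), the blue cube covered √(0.6² + 1.5²) ≈ 1.6 units.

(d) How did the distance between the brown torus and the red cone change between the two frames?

-0.8

Before: roughly 4.6 units apart; after: 3.8. That's 0.8 units closer together.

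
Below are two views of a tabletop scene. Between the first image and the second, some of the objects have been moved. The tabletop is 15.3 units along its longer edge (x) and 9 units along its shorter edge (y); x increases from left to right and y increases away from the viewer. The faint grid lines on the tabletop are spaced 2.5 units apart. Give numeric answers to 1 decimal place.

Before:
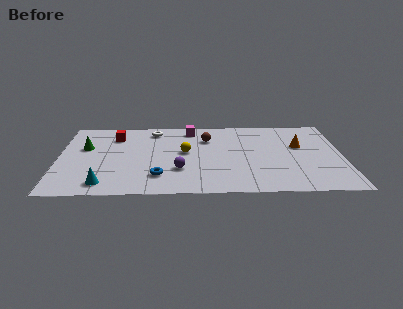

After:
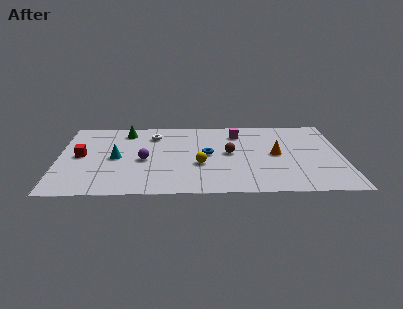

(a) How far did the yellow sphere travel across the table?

1.7

The yellow sphere was near (6.8, 4.9) before and (7.6, 3.4) after, so it travelled √(0.8² + 1.5²) ≈ 1.7 units.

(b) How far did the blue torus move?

3.6

The blue torus was near (5.4, 2.1) before and (8.0, 4.6) after, so it travelled √(2.6² + 2.5²) ≈ 3.6 units.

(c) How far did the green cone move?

2.9

The green cone was near (1.4, 5.6) before and (3.6, 7.5) after, so it travelled √(2.2² + 1.9²) ≈ 2.9 units.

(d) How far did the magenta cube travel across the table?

2.7

The magenta cube was near (7.1, 7.7) before and (9.7, 7.1) after, so it travelled √(2.6² + 0.6²) ≈ 2.7 units.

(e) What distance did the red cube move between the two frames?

2.9

From (3.0, 6.9) to (1.2, 4.6), the red cube covered √(1.8² + 2.3²) ≈ 2.9 units.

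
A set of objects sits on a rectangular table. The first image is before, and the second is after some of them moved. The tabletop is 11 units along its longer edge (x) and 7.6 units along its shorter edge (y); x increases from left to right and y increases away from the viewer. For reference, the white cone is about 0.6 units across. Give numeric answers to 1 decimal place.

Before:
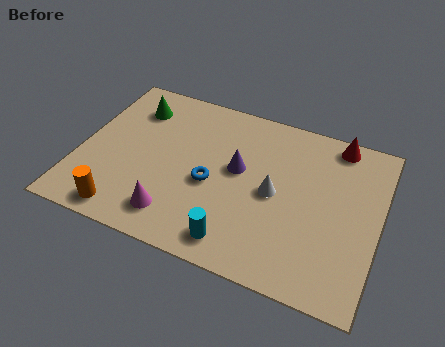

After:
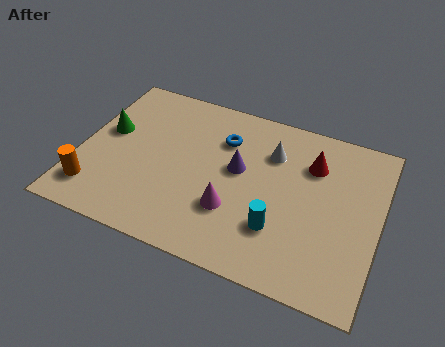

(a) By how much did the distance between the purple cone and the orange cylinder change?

+0.6

They were about 5.1 units apart before and 5.7 after — 0.6 units further apart.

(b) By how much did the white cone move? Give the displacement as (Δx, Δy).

(-0.3, 1.8)

The white cone was at about (7.2, 3.7) and moved to about (6.9, 5.5).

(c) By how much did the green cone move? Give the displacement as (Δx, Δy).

(-0.8, -1.5)

From the two frames, the green cone sits at roughly (1.7, 5.9) before and (0.9, 4.4) after.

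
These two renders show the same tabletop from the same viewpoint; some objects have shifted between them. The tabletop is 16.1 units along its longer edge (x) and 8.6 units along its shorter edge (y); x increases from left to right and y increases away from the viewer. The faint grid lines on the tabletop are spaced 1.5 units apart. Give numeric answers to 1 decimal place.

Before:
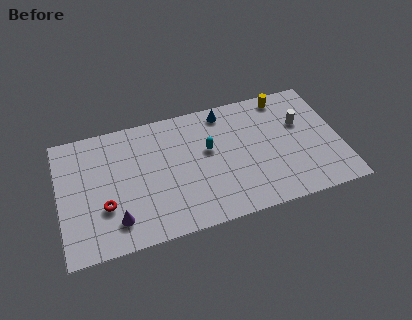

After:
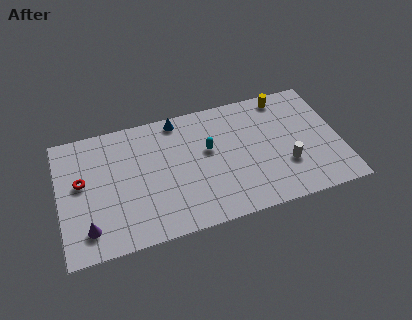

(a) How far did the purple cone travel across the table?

1.6

From (3.1, 1.8) to (1.5, 1.7), the purple cone covered √(1.6² + 0.1²) ≈ 1.6 units.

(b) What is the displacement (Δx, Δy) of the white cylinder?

(-1.1, -2.7)

The white cylinder was at about (14.0, 5.5) and moved to about (12.9, 2.8).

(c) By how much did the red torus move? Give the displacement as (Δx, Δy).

(-1.2, 2.0)

From the two frames, the red torus sits at roughly (2.5, 2.9) before and (1.3, 4.9) after.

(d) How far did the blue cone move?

2.7

The blue cone was near (9.7, 7.5) before and (7.0, 7.7) after, so it travelled √(2.7² + 0.2²) ≈ 2.7 units.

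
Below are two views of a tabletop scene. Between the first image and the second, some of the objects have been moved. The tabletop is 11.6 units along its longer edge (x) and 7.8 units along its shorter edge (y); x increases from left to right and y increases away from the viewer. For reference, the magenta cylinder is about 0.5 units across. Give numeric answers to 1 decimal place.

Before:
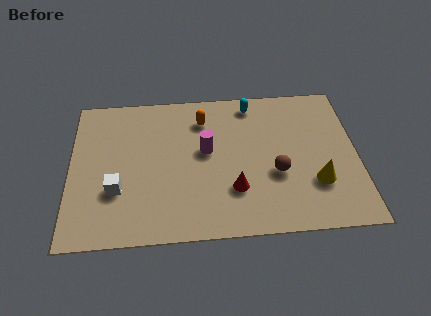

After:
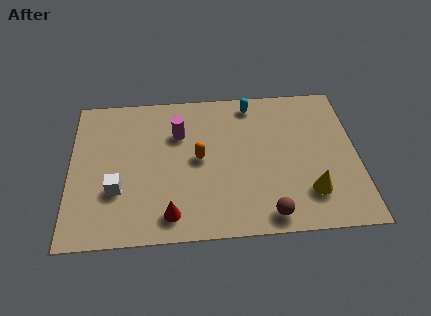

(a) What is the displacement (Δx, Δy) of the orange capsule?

(-0.2, -2.1)

From the two frames, the orange capsule sits at roughly (5.4, 6.1) before and (5.2, 4.0) after.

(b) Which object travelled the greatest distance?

the red cone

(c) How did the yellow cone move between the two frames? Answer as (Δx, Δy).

(-0.3, -0.5)

The yellow cone was at about (9.9, 2.4) and moved to about (9.6, 1.9).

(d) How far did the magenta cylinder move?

1.5

From (5.5, 4.4) to (4.4, 5.4), the magenta cylinder covered √(1.1² + 1.0²) ≈ 1.5 units.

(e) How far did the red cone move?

2.8

The red cone was near (6.6, 2.3) before and (4.0, 1.2) after, so it travelled √(2.6² + 1.1²) ≈ 2.8 units.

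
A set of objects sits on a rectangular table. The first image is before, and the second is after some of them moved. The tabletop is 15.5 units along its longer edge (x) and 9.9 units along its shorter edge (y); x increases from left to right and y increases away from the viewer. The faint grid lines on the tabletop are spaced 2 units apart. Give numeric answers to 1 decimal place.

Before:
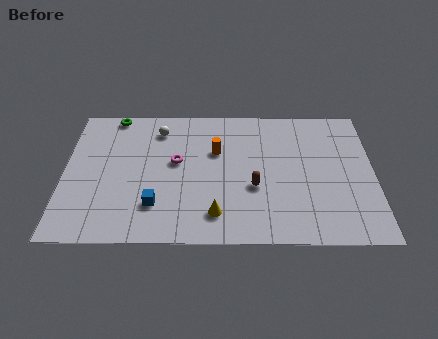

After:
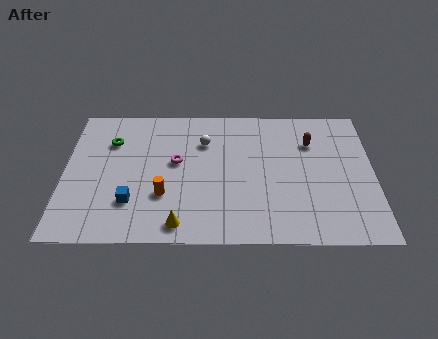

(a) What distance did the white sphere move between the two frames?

2.5

The white sphere was near (4.7, 8.0) before and (7.0, 7.1) after, so it travelled √(2.3² + 0.9²) ≈ 2.5 units.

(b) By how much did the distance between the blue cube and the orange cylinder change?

-3.2

They were about 4.9 units apart before and 1.7 after — 3.2 units closer together.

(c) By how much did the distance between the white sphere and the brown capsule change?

-1.0

Before: roughly 6.4 units apart; after: 5.4. That's 1.0 units closer together.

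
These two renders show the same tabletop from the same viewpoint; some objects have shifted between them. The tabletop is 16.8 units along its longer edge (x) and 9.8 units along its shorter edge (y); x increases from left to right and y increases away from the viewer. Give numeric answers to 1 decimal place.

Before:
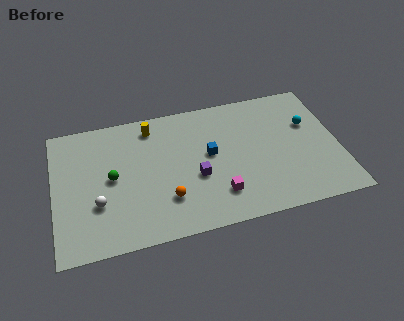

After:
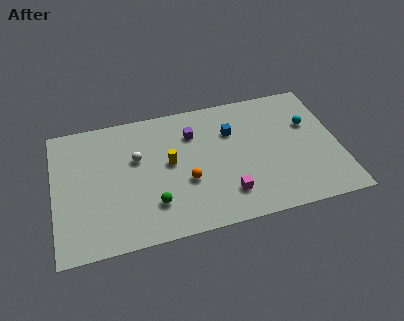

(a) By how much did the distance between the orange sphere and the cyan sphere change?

-1.5

They were about 9.4 units apart before and 7.9 after — 1.5 units closer together.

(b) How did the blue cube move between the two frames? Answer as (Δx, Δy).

(1.4, 1.4)

From the two frames, the blue cube sits at roughly (9.2, 5.4) before and (10.6, 6.8) after.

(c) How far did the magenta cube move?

0.5

The magenta cube moved from about (9.5, 2.3) to (10.0, 2.2), a distance of √(0.5² + 0.1²) ≈ 0.5.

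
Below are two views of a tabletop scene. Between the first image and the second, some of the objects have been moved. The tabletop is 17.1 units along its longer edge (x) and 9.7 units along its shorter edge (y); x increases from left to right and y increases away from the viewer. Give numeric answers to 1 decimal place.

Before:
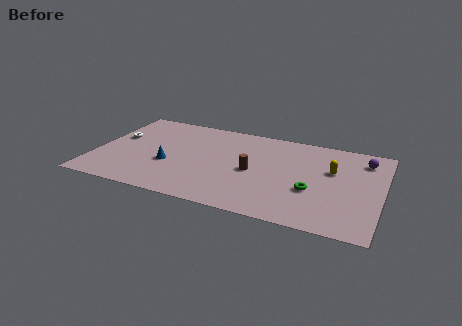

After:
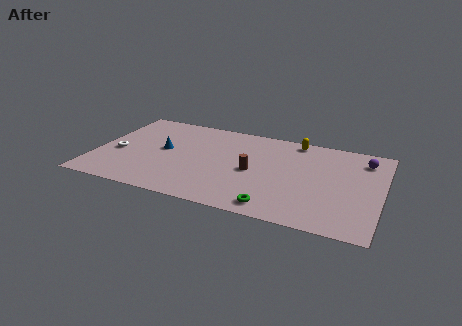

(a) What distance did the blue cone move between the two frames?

1.6

The blue cone was near (4.5, 3.7) before and (4.0, 5.2) after, so it travelled √(0.5² + 1.5²) ≈ 1.6 units.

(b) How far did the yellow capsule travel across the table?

3.5

The yellow capsule moved from about (14.1, 6.1) to (11.7, 8.7), a distance of √(2.4² + 2.6²) ≈ 3.5.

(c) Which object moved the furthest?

the yellow capsule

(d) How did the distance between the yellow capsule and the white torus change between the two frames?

-1.6

They were about 13.0 units apart before and 11.4 after — 1.6 units closer together.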